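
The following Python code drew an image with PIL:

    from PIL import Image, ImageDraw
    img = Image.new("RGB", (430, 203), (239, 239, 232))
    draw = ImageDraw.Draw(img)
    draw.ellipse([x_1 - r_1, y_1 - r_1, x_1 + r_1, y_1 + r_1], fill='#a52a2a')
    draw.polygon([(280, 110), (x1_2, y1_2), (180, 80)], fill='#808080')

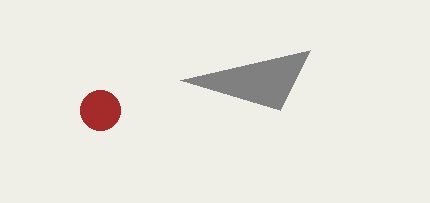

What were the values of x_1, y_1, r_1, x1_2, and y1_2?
x_1 = 100, y_1 = 110, r_1 = 20, x1_2 = 310, y1_2 = 50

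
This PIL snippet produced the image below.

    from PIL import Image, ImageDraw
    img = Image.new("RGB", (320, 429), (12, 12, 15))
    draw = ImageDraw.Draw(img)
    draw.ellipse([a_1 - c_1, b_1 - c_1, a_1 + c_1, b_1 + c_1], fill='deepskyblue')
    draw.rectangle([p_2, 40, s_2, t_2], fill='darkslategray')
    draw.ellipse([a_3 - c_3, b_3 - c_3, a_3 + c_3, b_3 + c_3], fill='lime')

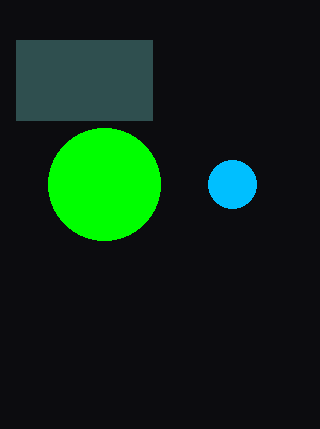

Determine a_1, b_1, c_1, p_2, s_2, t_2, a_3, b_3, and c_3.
a_1 = 232; b_1 = 184; c_1 = 24; p_2 = 16; s_2 = 152; t_2 = 120; a_3 = 104; b_3 = 184; c_3 = 56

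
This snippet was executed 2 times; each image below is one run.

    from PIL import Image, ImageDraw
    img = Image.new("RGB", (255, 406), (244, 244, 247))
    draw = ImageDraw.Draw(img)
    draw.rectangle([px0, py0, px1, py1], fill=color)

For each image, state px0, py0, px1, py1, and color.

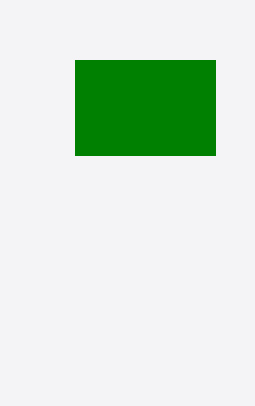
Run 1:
px0 = 75, py0 = 60, px1 = 215, py1 = 155, color = 'green'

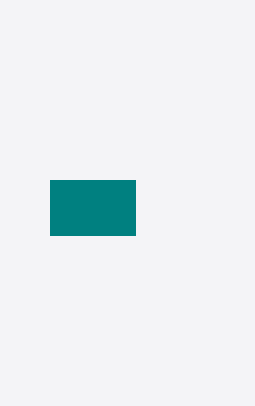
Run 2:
px0 = 50, py0 = 180, px1 = 135, py1 = 235, color = 'teal'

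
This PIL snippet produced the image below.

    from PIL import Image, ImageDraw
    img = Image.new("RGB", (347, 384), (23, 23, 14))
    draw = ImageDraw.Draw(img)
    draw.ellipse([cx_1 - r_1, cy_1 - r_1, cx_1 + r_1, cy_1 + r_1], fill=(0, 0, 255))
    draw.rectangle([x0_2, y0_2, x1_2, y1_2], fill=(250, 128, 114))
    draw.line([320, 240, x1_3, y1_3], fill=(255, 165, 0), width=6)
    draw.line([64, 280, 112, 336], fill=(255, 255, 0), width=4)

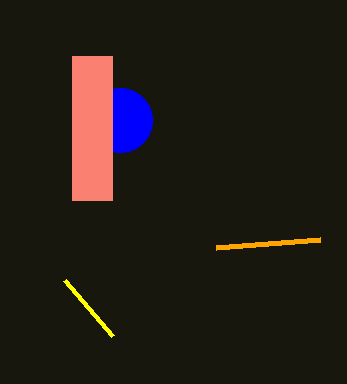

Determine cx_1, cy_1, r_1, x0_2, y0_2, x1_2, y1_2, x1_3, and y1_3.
cx_1 = 120; cy_1 = 120; r_1 = 32; x0_2 = 72; y0_2 = 56; x1_2 = 112; y1_2 = 200; x1_3 = 216; y1_3 = 248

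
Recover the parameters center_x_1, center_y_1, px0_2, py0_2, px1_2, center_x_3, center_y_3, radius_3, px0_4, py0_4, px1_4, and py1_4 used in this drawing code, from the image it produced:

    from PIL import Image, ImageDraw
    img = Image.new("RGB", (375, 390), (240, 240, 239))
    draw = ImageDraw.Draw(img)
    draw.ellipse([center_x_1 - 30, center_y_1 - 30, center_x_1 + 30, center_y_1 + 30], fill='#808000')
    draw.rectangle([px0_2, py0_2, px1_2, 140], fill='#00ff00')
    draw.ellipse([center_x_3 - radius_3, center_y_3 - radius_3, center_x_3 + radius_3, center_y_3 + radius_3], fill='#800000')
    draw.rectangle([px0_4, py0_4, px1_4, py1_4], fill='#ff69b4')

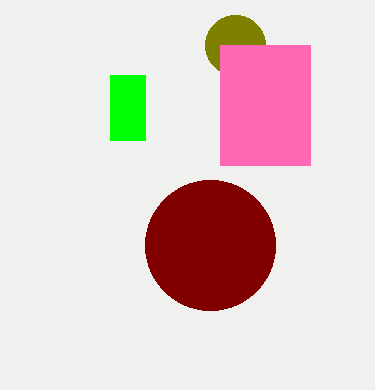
center_x_1 = 235; center_y_1 = 45; px0_2 = 110; py0_2 = 75; px1_2 = 145; center_x_3 = 210; center_y_3 = 245; radius_3 = 65; px0_4 = 220; py0_4 = 45; px1_4 = 310; py1_4 = 165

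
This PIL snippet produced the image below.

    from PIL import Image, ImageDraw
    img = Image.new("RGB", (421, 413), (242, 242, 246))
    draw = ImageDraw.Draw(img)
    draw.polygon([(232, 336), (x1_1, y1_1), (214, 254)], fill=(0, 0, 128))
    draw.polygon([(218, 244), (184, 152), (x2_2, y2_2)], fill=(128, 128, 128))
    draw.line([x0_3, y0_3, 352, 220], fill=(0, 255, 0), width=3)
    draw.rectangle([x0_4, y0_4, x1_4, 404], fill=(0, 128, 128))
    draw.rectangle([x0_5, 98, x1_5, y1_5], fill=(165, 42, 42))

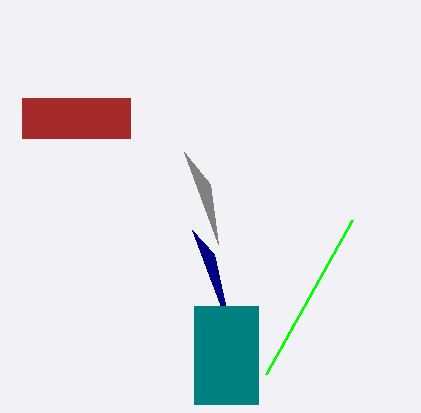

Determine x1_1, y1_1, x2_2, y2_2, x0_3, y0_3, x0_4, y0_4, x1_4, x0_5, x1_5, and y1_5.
x1_1 = 192
y1_1 = 230
x2_2 = 210
y2_2 = 184
x0_3 = 266
y0_3 = 374
x0_4 = 194
y0_4 = 306
x1_4 = 258
x0_5 = 22
x1_5 = 130
y1_5 = 138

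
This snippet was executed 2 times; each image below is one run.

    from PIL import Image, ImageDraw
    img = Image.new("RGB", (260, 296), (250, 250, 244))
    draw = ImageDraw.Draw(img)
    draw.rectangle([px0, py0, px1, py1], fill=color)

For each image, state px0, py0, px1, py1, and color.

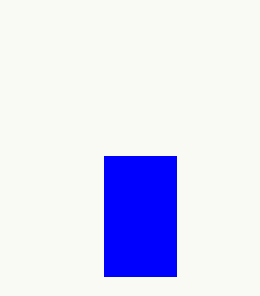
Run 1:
px0 = 104
py0 = 156
px1 = 176
py1 = 276
color = 'blue'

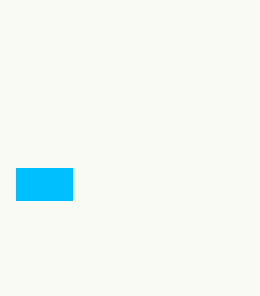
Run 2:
px0 = 16; py0 = 168; px1 = 72; py1 = 200; color = 'deepskyblue'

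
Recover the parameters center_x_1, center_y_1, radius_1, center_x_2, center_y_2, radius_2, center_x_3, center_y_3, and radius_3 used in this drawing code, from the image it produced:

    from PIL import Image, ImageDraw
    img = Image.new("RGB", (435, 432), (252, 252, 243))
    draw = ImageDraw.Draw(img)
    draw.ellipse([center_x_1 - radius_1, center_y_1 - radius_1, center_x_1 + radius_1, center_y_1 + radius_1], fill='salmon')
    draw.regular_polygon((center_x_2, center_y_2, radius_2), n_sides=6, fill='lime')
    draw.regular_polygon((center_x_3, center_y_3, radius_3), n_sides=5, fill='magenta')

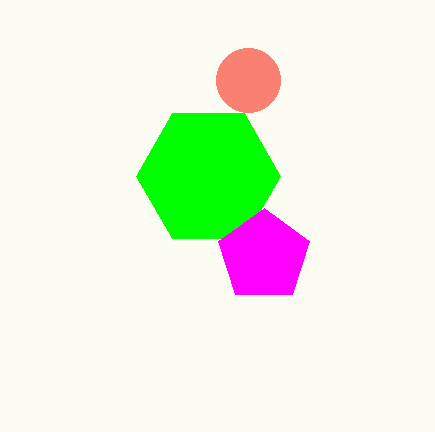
center_x_1 = 248; center_y_1 = 80; radius_1 = 32; center_x_2 = 208; center_y_2 = 176; radius_2 = 72; center_x_3 = 264; center_y_3 = 256; radius_3 = 48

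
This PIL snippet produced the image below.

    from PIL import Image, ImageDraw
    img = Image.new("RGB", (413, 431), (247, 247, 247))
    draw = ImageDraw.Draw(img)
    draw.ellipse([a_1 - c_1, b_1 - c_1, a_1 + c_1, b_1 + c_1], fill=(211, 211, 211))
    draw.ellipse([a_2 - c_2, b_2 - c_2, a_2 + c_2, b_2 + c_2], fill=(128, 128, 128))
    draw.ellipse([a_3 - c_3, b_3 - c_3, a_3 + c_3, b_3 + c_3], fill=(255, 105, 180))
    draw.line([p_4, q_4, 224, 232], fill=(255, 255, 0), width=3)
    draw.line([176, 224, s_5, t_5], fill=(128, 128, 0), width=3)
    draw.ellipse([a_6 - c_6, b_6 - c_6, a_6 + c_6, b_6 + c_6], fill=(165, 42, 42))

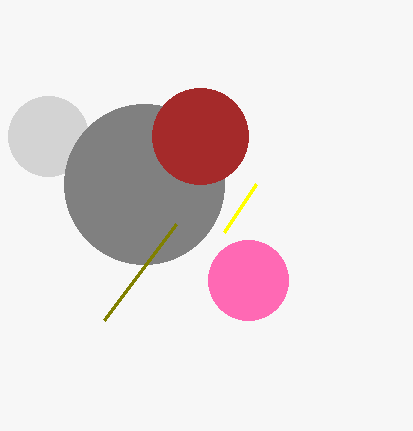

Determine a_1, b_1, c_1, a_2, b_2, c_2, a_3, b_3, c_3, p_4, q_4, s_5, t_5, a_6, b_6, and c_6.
a_1 = 48, b_1 = 136, c_1 = 40, a_2 = 144, b_2 = 184, c_2 = 80, a_3 = 248, b_3 = 280, c_3 = 40, p_4 = 256, q_4 = 184, s_5 = 104, t_5 = 320, a_6 = 200, b_6 = 136, c_6 = 48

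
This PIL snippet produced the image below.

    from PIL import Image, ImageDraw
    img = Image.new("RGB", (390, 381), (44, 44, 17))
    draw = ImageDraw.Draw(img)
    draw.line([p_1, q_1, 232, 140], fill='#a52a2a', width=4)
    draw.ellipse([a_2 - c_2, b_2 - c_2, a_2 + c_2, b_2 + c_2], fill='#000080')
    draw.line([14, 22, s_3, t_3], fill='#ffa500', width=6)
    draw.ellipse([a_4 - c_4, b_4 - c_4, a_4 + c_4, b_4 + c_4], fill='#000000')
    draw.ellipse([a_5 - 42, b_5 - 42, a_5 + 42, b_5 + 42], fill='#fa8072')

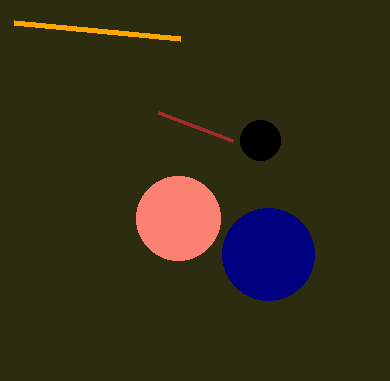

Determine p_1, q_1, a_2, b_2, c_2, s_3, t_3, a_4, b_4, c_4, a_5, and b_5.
p_1 = 158, q_1 = 112, a_2 = 268, b_2 = 254, c_2 = 46, s_3 = 180, t_3 = 38, a_4 = 260, b_4 = 140, c_4 = 20, a_5 = 178, b_5 = 218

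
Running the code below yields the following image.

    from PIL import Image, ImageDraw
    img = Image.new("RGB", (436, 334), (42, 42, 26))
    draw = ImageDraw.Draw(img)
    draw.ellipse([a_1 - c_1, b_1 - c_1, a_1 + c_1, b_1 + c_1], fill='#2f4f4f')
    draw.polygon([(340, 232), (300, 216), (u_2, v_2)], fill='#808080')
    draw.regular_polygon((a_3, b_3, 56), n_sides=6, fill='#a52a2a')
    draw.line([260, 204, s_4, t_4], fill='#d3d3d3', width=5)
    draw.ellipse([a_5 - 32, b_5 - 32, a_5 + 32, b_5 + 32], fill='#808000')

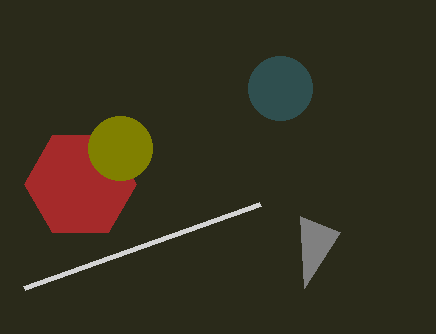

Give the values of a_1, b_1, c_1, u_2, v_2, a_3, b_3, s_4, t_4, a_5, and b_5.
a_1 = 280; b_1 = 88; c_1 = 32; u_2 = 304; v_2 = 288; a_3 = 80; b_3 = 184; s_4 = 24; t_4 = 288; a_5 = 120; b_5 = 148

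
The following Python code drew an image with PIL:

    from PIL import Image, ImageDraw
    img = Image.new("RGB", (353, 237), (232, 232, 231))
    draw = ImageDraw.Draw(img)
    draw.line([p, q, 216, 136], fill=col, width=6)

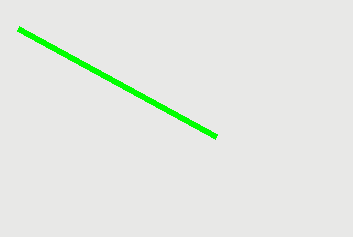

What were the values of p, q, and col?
p = 18, q = 28, col = 'lime'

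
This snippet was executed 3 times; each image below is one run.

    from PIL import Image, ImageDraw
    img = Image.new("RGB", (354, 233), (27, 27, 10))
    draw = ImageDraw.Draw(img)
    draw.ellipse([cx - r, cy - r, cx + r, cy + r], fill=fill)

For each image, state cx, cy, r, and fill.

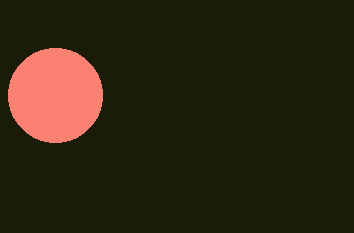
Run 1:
cx = 55; cy = 95; r = 47; fill = 'salmon'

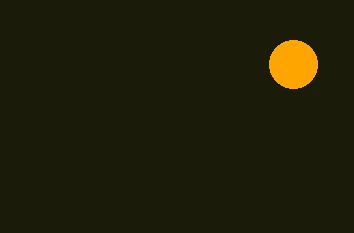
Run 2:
cx = 293, cy = 64, r = 24, fill = 'orange'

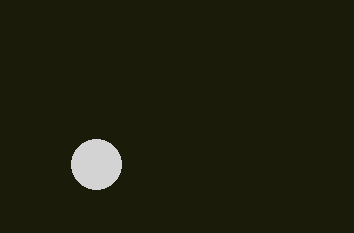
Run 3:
cx = 96
cy = 164
r = 25
fill = 'lightgray'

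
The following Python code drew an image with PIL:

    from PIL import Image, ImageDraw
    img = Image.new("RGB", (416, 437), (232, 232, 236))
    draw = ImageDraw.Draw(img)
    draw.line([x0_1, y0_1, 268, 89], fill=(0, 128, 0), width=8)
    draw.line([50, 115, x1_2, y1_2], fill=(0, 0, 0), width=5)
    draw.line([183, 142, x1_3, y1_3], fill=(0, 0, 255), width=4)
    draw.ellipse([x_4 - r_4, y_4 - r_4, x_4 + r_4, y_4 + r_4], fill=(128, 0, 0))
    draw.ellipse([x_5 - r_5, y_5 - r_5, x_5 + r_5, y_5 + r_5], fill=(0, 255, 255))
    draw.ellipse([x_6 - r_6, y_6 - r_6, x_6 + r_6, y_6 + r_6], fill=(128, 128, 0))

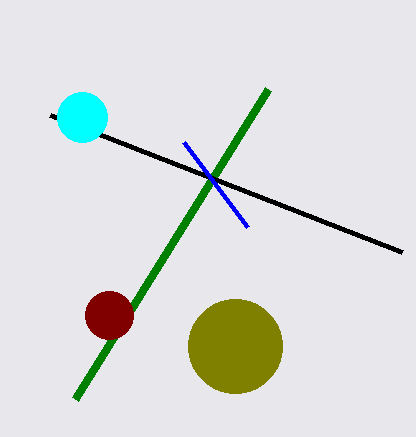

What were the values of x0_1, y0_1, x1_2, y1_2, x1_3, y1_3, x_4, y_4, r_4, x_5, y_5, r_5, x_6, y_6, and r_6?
x0_1 = 75; y0_1 = 399; x1_2 = 402; y1_2 = 252; x1_3 = 247; y1_3 = 227; x_4 = 109; y_4 = 315; r_4 = 24; x_5 = 82; y_5 = 117; r_5 = 25; x_6 = 235; y_6 = 346; r_6 = 47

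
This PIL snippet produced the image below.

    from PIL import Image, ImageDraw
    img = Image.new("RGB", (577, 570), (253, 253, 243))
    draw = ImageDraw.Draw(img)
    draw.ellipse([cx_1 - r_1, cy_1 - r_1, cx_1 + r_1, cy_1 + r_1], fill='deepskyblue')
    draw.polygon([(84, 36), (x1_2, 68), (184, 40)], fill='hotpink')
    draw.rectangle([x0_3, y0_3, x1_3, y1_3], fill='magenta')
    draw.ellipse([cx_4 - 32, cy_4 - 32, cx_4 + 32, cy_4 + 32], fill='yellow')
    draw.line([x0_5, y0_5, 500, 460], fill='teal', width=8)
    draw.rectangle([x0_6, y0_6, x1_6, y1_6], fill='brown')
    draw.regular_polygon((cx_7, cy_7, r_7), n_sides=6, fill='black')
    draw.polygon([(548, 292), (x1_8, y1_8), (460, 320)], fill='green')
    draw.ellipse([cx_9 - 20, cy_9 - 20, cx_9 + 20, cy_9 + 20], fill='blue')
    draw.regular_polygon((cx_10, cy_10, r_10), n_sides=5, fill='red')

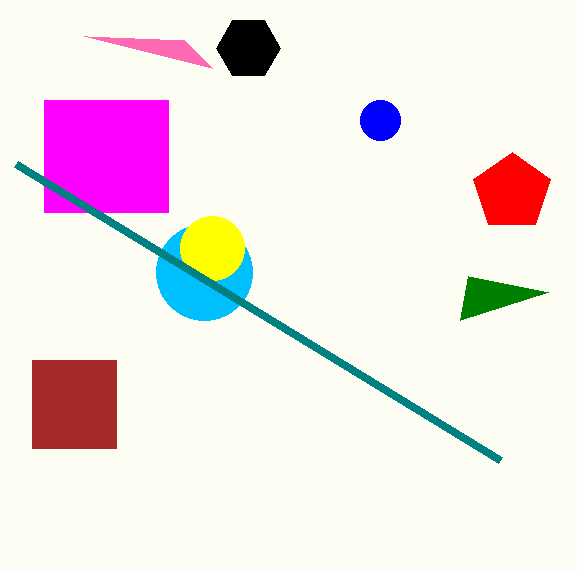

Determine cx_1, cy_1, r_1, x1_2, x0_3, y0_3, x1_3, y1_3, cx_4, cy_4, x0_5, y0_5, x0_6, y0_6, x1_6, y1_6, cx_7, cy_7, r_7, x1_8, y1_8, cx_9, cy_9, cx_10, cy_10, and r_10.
cx_1 = 204; cy_1 = 272; r_1 = 48; x1_2 = 212; x0_3 = 44; y0_3 = 100; x1_3 = 168; y1_3 = 212; cx_4 = 212; cy_4 = 248; x0_5 = 16; y0_5 = 164; x0_6 = 32; y0_6 = 360; x1_6 = 116; y1_6 = 448; cx_7 = 248; cy_7 = 48; r_7 = 32; x1_8 = 468; y1_8 = 276; cx_9 = 380; cy_9 = 120; cx_10 = 512; cy_10 = 192; r_10 = 40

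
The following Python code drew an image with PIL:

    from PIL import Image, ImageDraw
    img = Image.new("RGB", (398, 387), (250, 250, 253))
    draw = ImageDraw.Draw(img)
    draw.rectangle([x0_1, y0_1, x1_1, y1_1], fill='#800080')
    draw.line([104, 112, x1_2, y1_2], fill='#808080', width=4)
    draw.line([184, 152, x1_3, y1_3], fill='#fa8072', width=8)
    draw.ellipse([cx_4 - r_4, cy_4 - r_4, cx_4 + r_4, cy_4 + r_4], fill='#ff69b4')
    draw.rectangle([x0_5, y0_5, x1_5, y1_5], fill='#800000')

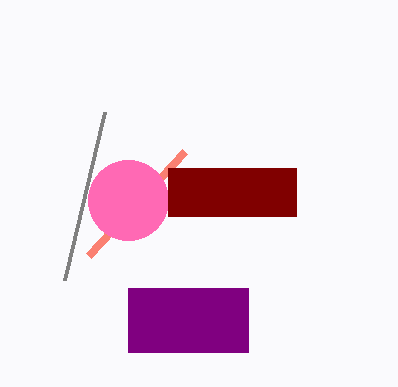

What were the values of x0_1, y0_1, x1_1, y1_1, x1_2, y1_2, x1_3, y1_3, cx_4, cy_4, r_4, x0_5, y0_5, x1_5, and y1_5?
x0_1 = 128
y0_1 = 288
x1_1 = 248
y1_1 = 352
x1_2 = 64
y1_2 = 280
x1_3 = 88
y1_3 = 256
cx_4 = 128
cy_4 = 200
r_4 = 40
x0_5 = 168
y0_5 = 168
x1_5 = 296
y1_5 = 216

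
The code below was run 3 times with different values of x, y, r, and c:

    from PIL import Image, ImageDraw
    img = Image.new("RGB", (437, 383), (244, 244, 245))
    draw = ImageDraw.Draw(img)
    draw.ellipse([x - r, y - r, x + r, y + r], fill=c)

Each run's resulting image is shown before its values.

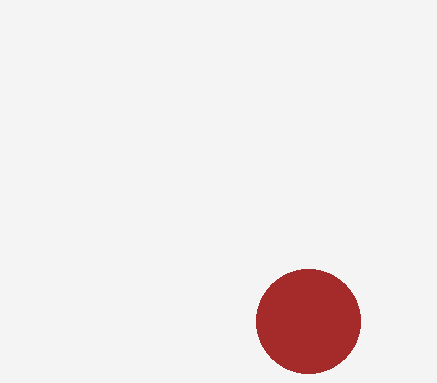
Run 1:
x = 308
y = 321
r = 52
c = 'brown'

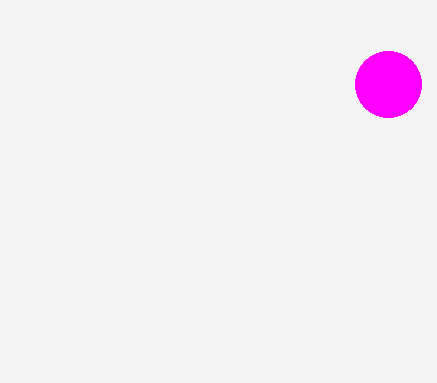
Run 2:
x = 388; y = 84; r = 33; c = 'magenta'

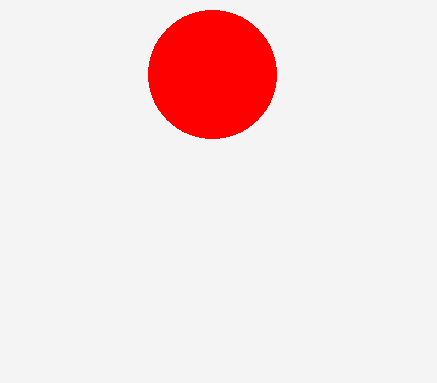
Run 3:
x = 212; y = 74; r = 64; c = 'red'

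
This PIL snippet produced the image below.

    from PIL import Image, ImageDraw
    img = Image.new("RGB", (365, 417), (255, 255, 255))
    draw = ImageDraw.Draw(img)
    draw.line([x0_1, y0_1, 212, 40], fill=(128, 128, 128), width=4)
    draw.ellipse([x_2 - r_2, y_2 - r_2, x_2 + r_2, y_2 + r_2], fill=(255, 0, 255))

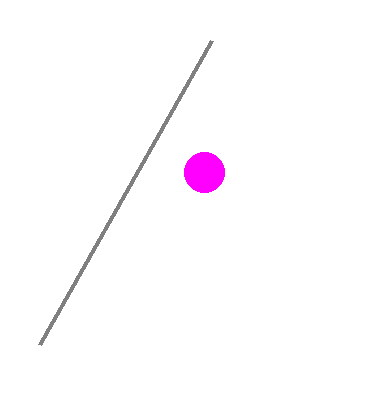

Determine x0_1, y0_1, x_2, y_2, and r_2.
x0_1 = 40; y0_1 = 344; x_2 = 204; y_2 = 172; r_2 = 20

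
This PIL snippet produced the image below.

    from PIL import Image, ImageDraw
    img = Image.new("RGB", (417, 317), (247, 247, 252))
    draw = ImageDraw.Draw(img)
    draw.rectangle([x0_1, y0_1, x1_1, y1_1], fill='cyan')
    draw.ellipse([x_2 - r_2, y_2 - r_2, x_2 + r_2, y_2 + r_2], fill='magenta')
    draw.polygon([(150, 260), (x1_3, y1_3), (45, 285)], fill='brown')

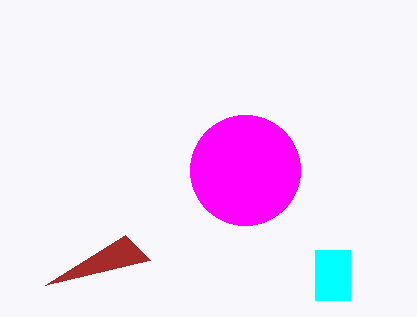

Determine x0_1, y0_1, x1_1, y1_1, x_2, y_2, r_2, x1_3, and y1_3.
x0_1 = 315, y0_1 = 250, x1_1 = 350, y1_1 = 300, x_2 = 245, y_2 = 170, r_2 = 55, x1_3 = 125, y1_3 = 235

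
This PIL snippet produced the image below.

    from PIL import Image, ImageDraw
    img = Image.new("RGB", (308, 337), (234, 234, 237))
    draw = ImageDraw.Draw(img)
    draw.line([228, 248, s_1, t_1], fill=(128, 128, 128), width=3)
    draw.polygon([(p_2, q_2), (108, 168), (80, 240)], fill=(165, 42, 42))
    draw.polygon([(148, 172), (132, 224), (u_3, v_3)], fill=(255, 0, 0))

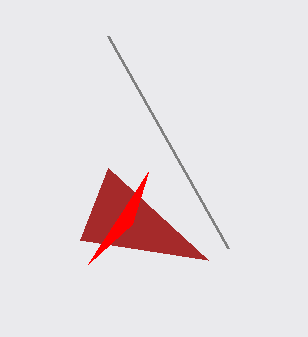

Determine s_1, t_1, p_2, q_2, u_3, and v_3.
s_1 = 108
t_1 = 36
p_2 = 208
q_2 = 260
u_3 = 88
v_3 = 264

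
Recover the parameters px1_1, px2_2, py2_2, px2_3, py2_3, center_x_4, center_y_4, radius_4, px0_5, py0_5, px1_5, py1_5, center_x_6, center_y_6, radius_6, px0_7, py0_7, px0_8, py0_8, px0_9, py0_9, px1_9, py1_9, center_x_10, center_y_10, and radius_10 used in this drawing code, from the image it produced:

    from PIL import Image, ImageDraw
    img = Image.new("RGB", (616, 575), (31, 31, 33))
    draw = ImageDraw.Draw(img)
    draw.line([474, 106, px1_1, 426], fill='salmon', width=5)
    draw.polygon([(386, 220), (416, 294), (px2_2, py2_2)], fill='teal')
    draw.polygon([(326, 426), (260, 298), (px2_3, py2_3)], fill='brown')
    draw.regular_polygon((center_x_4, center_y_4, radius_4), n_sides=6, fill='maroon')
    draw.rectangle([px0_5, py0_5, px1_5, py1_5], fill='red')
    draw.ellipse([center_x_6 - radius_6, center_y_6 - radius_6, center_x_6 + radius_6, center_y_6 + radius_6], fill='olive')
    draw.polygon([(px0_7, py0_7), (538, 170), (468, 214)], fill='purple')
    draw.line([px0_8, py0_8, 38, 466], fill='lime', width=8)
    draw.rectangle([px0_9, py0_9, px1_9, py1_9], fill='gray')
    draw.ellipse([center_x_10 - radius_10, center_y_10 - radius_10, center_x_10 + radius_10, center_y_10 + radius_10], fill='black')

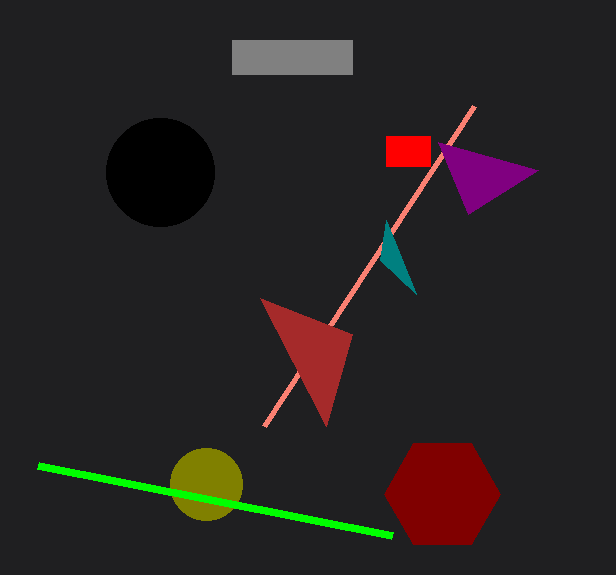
px1_1 = 264
px2_2 = 380
py2_2 = 260
px2_3 = 352
py2_3 = 334
center_x_4 = 442
center_y_4 = 494
radius_4 = 58
px0_5 = 386
py0_5 = 136
px1_5 = 430
py1_5 = 166
center_x_6 = 206
center_y_6 = 484
radius_6 = 36
px0_7 = 438
py0_7 = 142
px0_8 = 392
py0_8 = 536
px0_9 = 232
py0_9 = 40
px1_9 = 352
py1_9 = 74
center_x_10 = 160
center_y_10 = 172
radius_10 = 54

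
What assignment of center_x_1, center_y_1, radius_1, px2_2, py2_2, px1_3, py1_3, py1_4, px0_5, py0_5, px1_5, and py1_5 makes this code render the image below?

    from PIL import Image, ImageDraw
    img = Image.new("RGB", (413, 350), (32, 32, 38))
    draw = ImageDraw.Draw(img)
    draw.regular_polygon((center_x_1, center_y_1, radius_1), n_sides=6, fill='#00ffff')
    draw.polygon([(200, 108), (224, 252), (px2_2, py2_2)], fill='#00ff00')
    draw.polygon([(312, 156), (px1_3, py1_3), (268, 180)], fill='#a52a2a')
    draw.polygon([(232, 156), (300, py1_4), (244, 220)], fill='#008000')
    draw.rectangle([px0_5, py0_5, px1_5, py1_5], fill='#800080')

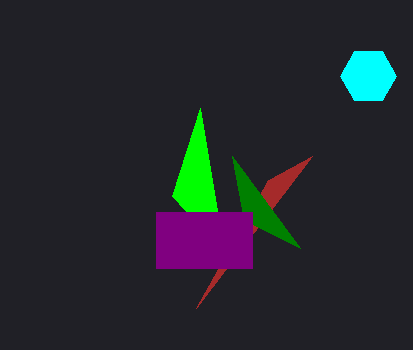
center_x_1 = 368
center_y_1 = 76
radius_1 = 28
px2_2 = 172
py2_2 = 196
px1_3 = 196
py1_3 = 308
py1_4 = 248
px0_5 = 156
py0_5 = 212
px1_5 = 252
py1_5 = 268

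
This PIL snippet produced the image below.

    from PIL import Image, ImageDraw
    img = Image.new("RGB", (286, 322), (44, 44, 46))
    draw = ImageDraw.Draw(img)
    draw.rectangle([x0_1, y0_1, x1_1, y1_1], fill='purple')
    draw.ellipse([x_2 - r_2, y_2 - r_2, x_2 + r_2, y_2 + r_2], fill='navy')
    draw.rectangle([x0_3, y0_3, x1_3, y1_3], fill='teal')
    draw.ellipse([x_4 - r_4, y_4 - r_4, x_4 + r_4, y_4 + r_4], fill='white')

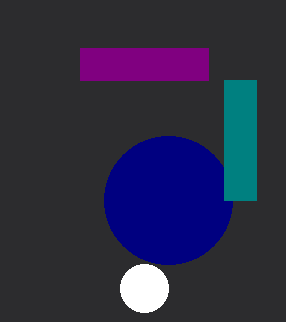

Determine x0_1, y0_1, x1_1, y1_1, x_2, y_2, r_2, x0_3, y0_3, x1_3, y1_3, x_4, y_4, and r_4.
x0_1 = 80; y0_1 = 48; x1_1 = 208; y1_1 = 80; x_2 = 168; y_2 = 200; r_2 = 64; x0_3 = 224; y0_3 = 80; x1_3 = 256; y1_3 = 200; x_4 = 144; y_4 = 288; r_4 = 24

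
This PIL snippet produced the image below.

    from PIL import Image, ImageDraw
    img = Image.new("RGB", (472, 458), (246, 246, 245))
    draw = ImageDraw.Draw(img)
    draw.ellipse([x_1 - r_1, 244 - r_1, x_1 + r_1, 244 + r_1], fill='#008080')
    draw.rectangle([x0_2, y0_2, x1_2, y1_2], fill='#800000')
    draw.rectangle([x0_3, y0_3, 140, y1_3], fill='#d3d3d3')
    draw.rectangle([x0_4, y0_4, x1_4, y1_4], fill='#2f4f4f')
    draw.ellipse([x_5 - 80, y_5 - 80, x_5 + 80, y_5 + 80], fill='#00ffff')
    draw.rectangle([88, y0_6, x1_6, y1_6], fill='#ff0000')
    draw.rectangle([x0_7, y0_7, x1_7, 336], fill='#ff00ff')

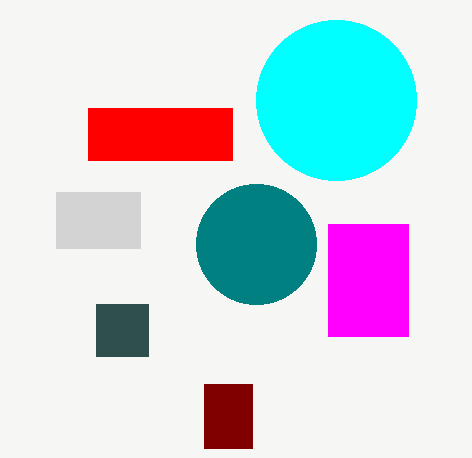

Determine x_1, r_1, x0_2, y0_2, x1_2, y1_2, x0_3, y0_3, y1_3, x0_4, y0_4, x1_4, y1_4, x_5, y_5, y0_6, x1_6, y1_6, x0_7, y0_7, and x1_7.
x_1 = 256
r_1 = 60
x0_2 = 204
y0_2 = 384
x1_2 = 252
y1_2 = 448
x0_3 = 56
y0_3 = 192
y1_3 = 248
x0_4 = 96
y0_4 = 304
x1_4 = 148
y1_4 = 356
x_5 = 336
y_5 = 100
y0_6 = 108
x1_6 = 232
y1_6 = 160
x0_7 = 328
y0_7 = 224
x1_7 = 408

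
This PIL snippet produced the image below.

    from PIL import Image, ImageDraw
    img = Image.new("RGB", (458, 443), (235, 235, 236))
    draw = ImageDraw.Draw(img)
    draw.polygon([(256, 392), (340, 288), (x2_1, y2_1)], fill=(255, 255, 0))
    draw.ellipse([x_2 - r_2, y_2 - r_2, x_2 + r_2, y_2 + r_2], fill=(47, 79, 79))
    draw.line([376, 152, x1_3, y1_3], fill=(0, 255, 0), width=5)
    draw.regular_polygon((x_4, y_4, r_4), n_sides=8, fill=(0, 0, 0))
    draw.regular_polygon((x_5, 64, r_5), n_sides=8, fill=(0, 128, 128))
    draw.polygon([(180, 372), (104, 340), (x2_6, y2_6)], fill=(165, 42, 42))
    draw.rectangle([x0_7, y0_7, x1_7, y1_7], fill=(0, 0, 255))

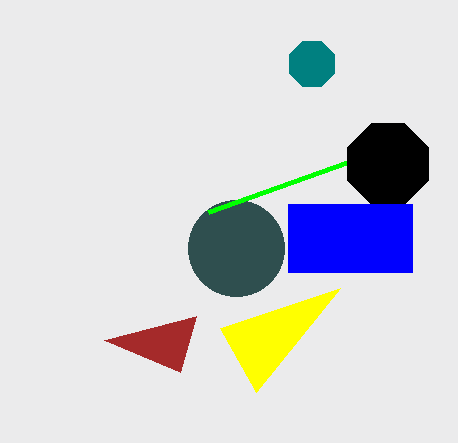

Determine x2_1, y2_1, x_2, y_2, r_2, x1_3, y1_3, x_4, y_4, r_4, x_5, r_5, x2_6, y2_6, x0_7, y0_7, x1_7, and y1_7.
x2_1 = 220, y2_1 = 328, x_2 = 236, y_2 = 248, r_2 = 48, x1_3 = 208, y1_3 = 212, x_4 = 388, y_4 = 164, r_4 = 44, x_5 = 312, r_5 = 24, x2_6 = 196, y2_6 = 316, x0_7 = 288, y0_7 = 204, x1_7 = 412, y1_7 = 272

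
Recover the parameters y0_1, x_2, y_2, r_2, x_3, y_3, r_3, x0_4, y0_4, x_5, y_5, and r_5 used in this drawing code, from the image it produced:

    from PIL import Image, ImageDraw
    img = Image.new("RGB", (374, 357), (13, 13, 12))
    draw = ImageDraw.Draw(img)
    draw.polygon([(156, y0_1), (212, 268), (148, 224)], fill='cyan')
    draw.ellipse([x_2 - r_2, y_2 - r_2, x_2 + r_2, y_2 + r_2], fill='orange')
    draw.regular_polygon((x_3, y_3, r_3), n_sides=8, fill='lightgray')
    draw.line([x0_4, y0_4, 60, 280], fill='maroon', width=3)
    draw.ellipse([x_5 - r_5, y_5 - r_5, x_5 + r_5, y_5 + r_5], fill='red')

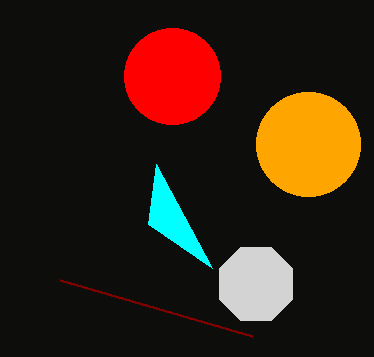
y0_1 = 164
x_2 = 308
y_2 = 144
r_2 = 52
x_3 = 256
y_3 = 284
r_3 = 40
x0_4 = 252
y0_4 = 336
x_5 = 172
y_5 = 76
r_5 = 48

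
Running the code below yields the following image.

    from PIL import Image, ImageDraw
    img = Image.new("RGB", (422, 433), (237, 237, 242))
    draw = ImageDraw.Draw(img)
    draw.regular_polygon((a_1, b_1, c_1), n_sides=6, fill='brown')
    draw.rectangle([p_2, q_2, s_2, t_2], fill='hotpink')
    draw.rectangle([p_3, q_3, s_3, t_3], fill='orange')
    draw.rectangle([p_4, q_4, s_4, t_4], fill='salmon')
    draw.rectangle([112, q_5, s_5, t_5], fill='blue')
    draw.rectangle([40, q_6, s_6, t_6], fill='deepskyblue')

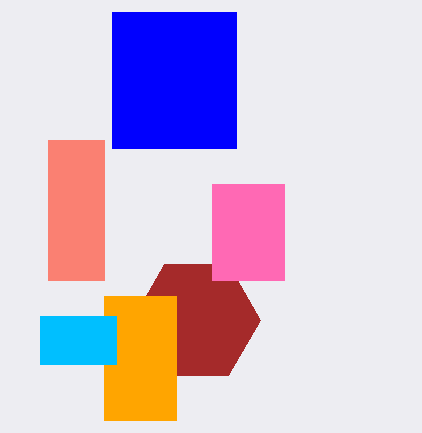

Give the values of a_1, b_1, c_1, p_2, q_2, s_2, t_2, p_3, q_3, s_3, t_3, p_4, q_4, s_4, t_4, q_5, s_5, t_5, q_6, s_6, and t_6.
a_1 = 196
b_1 = 320
c_1 = 64
p_2 = 212
q_2 = 184
s_2 = 284
t_2 = 280
p_3 = 104
q_3 = 296
s_3 = 176
t_3 = 420
p_4 = 48
q_4 = 140
s_4 = 104
t_4 = 280
q_5 = 12
s_5 = 236
t_5 = 148
q_6 = 316
s_6 = 116
t_6 = 364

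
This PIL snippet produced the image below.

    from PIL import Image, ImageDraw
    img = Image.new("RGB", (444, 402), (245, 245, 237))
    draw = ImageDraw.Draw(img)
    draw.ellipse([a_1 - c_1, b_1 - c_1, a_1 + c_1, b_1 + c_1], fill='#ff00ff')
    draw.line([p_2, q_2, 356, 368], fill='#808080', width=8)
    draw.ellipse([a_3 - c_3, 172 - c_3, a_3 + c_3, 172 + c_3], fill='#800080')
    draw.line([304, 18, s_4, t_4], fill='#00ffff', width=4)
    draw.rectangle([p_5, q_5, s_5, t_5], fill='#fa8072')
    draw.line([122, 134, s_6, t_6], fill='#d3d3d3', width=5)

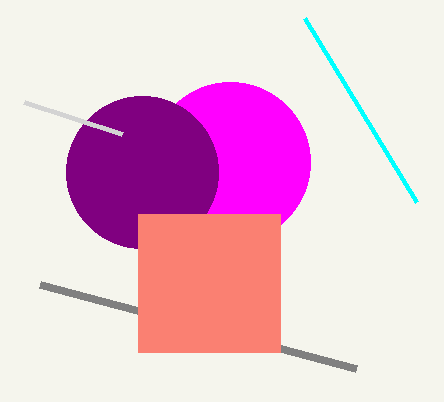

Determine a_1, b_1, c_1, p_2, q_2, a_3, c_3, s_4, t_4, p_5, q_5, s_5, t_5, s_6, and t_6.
a_1 = 230; b_1 = 162; c_1 = 80; p_2 = 40; q_2 = 284; a_3 = 142; c_3 = 76; s_4 = 416; t_4 = 202; p_5 = 138; q_5 = 214; s_5 = 280; t_5 = 352; s_6 = 24; t_6 = 102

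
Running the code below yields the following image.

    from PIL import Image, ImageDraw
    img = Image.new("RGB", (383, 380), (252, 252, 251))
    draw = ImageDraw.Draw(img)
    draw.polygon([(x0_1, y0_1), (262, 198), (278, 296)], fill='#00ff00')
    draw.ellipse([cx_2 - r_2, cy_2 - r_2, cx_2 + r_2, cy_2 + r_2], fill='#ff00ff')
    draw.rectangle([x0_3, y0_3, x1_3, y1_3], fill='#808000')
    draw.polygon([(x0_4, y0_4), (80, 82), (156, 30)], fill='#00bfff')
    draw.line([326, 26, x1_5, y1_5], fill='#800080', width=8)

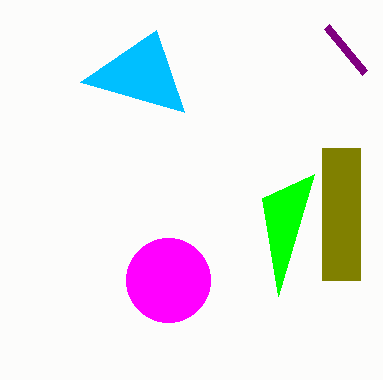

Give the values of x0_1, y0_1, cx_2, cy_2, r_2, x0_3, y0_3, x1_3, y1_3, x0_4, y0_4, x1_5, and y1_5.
x0_1 = 314; y0_1 = 174; cx_2 = 168; cy_2 = 280; r_2 = 42; x0_3 = 322; y0_3 = 148; x1_3 = 360; y1_3 = 280; x0_4 = 184; y0_4 = 112; x1_5 = 364; y1_5 = 72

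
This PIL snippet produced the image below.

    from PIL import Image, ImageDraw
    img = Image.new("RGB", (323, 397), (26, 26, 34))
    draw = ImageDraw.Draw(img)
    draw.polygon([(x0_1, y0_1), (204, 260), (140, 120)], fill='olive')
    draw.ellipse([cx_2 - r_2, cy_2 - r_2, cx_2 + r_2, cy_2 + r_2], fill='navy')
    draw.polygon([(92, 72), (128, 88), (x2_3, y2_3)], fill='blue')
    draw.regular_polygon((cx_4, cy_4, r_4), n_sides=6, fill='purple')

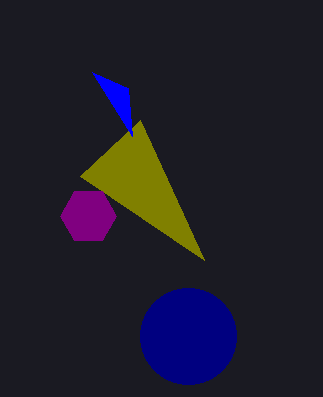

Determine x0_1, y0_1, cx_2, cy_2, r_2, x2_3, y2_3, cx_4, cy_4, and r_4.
x0_1 = 80, y0_1 = 176, cx_2 = 188, cy_2 = 336, r_2 = 48, x2_3 = 132, y2_3 = 136, cx_4 = 88, cy_4 = 216, r_4 = 28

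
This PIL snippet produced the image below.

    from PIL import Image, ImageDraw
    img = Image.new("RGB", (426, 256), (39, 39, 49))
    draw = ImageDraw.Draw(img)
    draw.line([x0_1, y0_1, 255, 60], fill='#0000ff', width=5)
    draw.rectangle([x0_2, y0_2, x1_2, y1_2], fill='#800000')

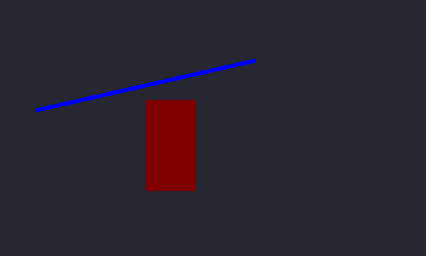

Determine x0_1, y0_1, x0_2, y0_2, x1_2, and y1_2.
x0_1 = 35, y0_1 = 110, x0_2 = 145, y0_2 = 100, x1_2 = 195, y1_2 = 190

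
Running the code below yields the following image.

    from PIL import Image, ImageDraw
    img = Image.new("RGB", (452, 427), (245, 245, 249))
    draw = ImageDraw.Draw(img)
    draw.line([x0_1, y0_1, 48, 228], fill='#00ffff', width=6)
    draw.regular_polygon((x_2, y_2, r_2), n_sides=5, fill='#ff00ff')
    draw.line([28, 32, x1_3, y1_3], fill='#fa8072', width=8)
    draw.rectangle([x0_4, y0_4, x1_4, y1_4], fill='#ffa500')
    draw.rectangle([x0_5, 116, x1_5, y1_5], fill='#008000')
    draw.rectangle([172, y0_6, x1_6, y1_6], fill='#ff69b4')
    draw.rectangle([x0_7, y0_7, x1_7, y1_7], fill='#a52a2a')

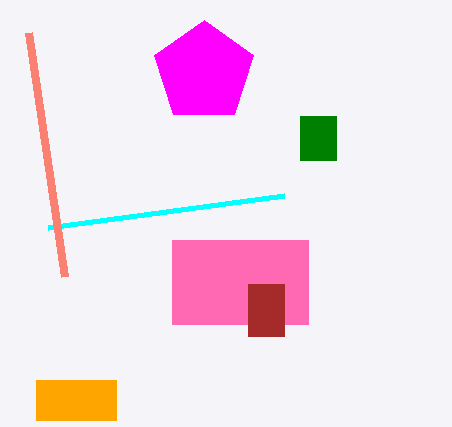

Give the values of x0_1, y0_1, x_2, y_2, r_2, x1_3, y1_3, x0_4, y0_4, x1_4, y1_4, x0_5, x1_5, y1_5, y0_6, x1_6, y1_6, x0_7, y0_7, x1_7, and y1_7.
x0_1 = 284, y0_1 = 196, x_2 = 204, y_2 = 72, r_2 = 52, x1_3 = 64, y1_3 = 276, x0_4 = 36, y0_4 = 380, x1_4 = 116, y1_4 = 420, x0_5 = 300, x1_5 = 336, y1_5 = 160, y0_6 = 240, x1_6 = 308, y1_6 = 324, x0_7 = 248, y0_7 = 284, x1_7 = 284, y1_7 = 336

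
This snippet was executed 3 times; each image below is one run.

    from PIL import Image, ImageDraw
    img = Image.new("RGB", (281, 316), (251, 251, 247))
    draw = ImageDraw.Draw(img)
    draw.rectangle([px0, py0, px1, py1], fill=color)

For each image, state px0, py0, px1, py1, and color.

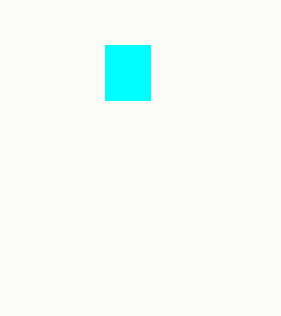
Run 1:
px0 = 105; py0 = 45; px1 = 150; py1 = 100; color = 'cyan'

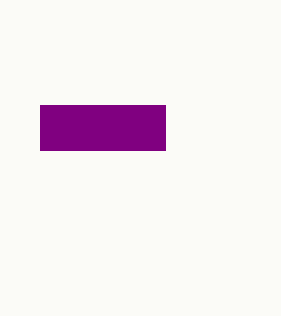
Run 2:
px0 = 40; py0 = 105; px1 = 165; py1 = 150; color = 'purple'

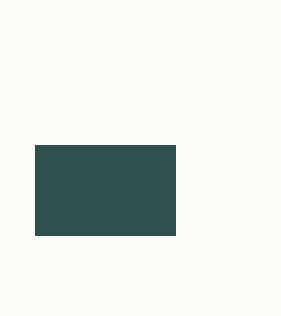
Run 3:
px0 = 35; py0 = 145; px1 = 175; py1 = 235; color = 'darkslategray'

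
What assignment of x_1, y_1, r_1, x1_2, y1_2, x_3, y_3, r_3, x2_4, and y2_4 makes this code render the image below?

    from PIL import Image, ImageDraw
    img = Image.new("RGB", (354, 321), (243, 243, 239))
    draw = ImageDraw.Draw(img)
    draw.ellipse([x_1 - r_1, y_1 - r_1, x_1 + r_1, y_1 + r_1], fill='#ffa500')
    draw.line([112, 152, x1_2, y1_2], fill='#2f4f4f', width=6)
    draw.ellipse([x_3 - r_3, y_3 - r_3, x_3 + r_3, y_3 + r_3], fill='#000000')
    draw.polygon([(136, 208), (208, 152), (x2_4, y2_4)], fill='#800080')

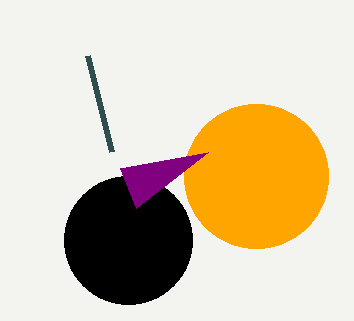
x_1 = 256
y_1 = 176
r_1 = 72
x1_2 = 88
y1_2 = 56
x_3 = 128
y_3 = 240
r_3 = 64
x2_4 = 120
y2_4 = 168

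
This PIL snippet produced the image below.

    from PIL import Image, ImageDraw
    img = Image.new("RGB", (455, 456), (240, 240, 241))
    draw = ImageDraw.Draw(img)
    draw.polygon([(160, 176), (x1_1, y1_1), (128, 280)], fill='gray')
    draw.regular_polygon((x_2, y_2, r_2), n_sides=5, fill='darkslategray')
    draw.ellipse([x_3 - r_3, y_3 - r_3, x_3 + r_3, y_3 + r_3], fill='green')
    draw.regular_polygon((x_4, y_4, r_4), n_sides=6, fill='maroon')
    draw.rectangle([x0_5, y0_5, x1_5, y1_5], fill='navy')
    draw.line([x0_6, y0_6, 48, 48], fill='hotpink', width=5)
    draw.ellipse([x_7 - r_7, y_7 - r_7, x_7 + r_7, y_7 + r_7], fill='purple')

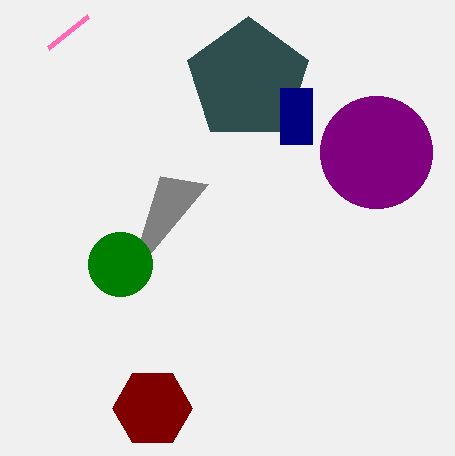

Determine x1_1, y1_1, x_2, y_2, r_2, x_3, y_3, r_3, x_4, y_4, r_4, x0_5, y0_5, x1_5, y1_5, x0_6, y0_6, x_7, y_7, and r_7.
x1_1 = 208
y1_1 = 184
x_2 = 248
y_2 = 80
r_2 = 64
x_3 = 120
y_3 = 264
r_3 = 32
x_4 = 152
y_4 = 408
r_4 = 40
x0_5 = 280
y0_5 = 88
x1_5 = 312
y1_5 = 144
x0_6 = 88
y0_6 = 16
x_7 = 376
y_7 = 152
r_7 = 56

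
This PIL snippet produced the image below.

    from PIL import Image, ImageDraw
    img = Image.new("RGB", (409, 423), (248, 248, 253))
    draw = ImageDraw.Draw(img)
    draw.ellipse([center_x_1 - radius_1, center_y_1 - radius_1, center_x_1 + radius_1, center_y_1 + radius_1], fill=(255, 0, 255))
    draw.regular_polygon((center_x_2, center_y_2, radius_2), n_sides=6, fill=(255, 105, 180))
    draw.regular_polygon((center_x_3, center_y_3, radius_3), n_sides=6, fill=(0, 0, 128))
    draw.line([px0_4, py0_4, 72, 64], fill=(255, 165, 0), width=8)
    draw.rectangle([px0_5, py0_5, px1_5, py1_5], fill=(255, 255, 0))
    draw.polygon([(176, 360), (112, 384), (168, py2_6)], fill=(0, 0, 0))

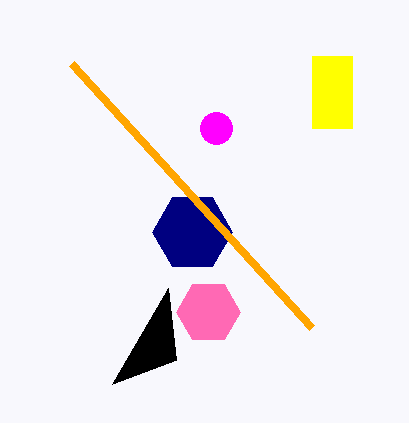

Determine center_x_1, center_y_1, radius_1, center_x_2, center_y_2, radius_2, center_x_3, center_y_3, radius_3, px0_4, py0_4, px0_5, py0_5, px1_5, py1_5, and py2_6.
center_x_1 = 216
center_y_1 = 128
radius_1 = 16
center_x_2 = 208
center_y_2 = 312
radius_2 = 32
center_x_3 = 192
center_y_3 = 232
radius_3 = 40
px0_4 = 312
py0_4 = 328
px0_5 = 312
py0_5 = 56
px1_5 = 352
py1_5 = 128
py2_6 = 288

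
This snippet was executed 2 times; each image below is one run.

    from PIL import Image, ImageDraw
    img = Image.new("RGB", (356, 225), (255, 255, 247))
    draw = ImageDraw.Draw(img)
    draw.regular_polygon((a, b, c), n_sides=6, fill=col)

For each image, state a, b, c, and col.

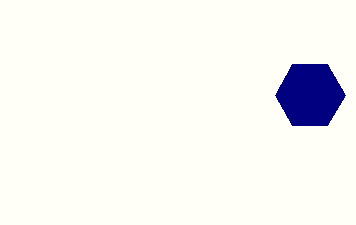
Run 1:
a = 310; b = 95; c = 35; col = 'navy'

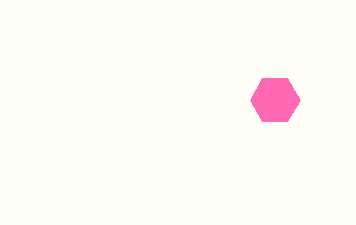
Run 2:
a = 275; b = 100; c = 25; col = 'hotpink'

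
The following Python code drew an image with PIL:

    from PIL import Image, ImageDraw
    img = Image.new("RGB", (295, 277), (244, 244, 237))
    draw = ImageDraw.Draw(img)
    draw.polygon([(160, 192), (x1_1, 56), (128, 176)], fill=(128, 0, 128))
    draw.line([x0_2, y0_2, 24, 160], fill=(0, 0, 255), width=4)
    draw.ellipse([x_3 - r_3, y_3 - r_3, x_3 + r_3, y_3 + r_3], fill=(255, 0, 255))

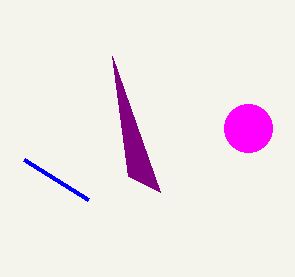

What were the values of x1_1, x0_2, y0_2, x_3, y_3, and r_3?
x1_1 = 112; x0_2 = 88; y0_2 = 200; x_3 = 248; y_3 = 128; r_3 = 24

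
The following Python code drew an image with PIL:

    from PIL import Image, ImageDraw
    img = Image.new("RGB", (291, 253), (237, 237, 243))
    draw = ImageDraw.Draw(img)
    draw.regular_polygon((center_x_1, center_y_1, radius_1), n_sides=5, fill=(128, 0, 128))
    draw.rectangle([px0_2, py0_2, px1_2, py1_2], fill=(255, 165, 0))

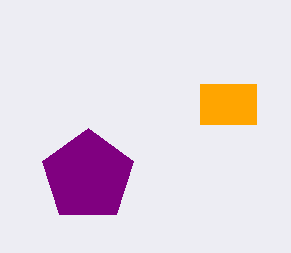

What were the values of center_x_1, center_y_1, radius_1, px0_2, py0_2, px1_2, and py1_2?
center_x_1 = 88; center_y_1 = 176; radius_1 = 48; px0_2 = 200; py0_2 = 84; px1_2 = 256; py1_2 = 124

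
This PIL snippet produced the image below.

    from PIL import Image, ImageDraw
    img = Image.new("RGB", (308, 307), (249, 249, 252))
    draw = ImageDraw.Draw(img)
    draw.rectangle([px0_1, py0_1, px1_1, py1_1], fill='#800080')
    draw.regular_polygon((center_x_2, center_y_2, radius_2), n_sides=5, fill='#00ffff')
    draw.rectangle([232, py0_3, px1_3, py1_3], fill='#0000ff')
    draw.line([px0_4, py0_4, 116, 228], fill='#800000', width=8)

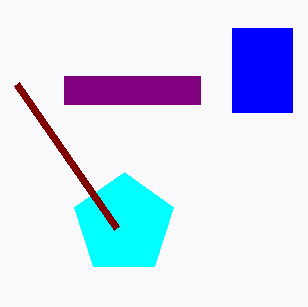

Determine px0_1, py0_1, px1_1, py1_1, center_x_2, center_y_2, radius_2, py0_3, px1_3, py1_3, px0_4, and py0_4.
px0_1 = 64; py0_1 = 76; px1_1 = 200; py1_1 = 104; center_x_2 = 124; center_y_2 = 224; radius_2 = 52; py0_3 = 28; px1_3 = 292; py1_3 = 112; px0_4 = 16; py0_4 = 84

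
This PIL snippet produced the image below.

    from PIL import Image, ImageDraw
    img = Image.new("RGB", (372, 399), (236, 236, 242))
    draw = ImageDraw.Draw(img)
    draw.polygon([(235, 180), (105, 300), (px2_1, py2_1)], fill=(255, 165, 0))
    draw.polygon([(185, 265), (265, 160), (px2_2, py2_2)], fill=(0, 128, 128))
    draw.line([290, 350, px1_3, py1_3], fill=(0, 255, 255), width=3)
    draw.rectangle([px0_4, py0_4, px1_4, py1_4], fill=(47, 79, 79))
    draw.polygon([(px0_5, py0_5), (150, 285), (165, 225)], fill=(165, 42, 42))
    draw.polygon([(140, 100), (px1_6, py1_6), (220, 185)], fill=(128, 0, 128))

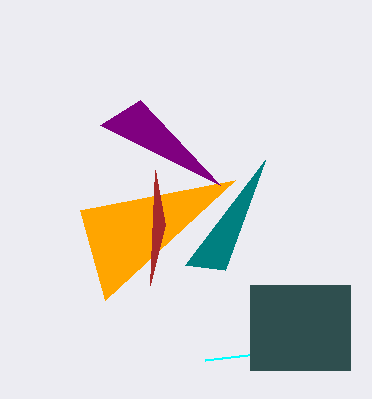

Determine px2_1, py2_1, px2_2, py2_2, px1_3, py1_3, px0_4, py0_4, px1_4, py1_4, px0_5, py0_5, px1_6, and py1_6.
px2_1 = 80, py2_1 = 210, px2_2 = 225, py2_2 = 270, px1_3 = 205, py1_3 = 360, px0_4 = 250, py0_4 = 285, px1_4 = 350, py1_4 = 370, px0_5 = 155, py0_5 = 170, px1_6 = 100, py1_6 = 125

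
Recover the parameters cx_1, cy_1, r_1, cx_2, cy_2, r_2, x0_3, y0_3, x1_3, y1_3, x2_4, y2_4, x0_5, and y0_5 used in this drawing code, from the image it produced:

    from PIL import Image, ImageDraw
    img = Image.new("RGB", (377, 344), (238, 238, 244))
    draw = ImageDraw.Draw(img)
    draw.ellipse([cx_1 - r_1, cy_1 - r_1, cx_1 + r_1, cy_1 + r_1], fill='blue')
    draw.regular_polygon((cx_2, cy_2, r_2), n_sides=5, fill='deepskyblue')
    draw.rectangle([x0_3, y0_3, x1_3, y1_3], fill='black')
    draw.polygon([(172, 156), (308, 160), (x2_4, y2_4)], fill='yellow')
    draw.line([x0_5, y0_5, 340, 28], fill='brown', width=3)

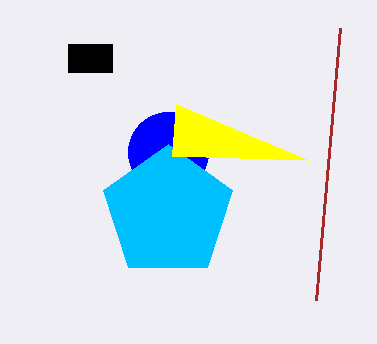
cx_1 = 168; cy_1 = 152; r_1 = 40; cx_2 = 168; cy_2 = 212; r_2 = 68; x0_3 = 68; y0_3 = 44; x1_3 = 112; y1_3 = 72; x2_4 = 176; y2_4 = 104; x0_5 = 316; y0_5 = 300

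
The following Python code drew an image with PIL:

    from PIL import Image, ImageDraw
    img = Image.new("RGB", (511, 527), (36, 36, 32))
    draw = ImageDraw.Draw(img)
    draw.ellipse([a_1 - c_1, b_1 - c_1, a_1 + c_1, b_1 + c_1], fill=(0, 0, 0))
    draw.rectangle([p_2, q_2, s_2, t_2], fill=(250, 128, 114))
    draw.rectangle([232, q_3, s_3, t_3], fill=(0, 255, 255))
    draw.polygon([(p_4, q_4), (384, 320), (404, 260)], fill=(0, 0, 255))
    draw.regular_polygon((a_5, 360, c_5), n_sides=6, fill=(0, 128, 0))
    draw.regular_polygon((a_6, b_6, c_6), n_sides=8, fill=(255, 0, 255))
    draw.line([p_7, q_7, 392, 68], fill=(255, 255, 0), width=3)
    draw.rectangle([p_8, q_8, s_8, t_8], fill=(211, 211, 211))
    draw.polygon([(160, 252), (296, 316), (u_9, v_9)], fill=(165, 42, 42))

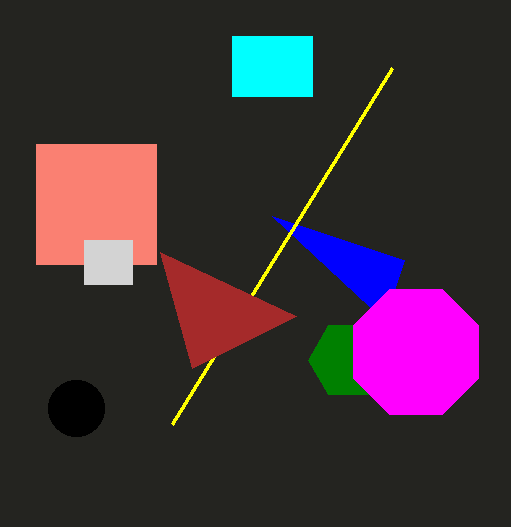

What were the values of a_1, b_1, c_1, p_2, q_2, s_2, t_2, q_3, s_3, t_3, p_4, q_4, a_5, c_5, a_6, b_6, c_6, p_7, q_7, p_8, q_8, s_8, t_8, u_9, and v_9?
a_1 = 76; b_1 = 408; c_1 = 28; p_2 = 36; q_2 = 144; s_2 = 156; t_2 = 264; q_3 = 36; s_3 = 312; t_3 = 96; p_4 = 272; q_4 = 216; a_5 = 348; c_5 = 40; a_6 = 416; b_6 = 352; c_6 = 68; p_7 = 172; q_7 = 424; p_8 = 84; q_8 = 240; s_8 = 132; t_8 = 284; u_9 = 192; v_9 = 368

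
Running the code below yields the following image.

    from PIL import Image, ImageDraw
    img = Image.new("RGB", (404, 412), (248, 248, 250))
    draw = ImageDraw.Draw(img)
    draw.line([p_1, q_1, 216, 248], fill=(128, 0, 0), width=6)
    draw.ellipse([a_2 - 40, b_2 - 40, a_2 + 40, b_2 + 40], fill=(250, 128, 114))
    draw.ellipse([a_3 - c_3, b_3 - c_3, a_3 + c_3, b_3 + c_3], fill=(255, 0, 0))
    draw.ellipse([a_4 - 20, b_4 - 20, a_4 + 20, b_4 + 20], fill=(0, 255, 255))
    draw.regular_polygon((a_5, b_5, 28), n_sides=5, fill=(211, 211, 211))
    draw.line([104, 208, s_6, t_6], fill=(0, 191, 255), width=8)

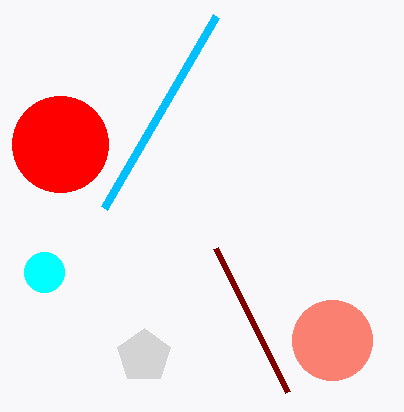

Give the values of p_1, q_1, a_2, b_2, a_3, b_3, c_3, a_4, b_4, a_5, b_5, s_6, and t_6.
p_1 = 288
q_1 = 392
a_2 = 332
b_2 = 340
a_3 = 60
b_3 = 144
c_3 = 48
a_4 = 44
b_4 = 272
a_5 = 144
b_5 = 356
s_6 = 216
t_6 = 16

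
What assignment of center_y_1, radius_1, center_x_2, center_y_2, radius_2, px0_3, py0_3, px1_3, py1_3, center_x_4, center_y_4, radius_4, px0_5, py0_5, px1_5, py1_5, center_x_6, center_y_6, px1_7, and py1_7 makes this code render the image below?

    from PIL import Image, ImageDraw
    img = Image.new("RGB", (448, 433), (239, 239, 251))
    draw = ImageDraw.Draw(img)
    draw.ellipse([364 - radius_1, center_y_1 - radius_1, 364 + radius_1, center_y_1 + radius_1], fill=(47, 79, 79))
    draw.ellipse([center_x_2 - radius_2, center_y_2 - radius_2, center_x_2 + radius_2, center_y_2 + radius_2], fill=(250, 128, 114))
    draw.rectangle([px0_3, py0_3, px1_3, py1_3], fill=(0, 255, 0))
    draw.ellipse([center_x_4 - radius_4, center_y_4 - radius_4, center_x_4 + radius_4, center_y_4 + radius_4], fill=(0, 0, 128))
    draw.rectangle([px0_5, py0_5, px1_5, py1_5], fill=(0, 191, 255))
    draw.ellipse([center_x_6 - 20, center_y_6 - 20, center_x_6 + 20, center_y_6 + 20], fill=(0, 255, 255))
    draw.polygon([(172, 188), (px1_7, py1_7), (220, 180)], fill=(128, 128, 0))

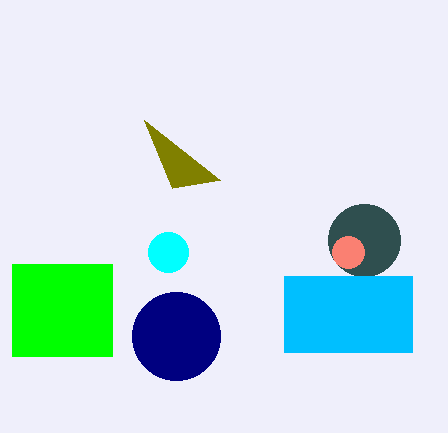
center_y_1 = 240, radius_1 = 36, center_x_2 = 348, center_y_2 = 252, radius_2 = 16, px0_3 = 12, py0_3 = 264, px1_3 = 112, py1_3 = 356, center_x_4 = 176, center_y_4 = 336, radius_4 = 44, px0_5 = 284, py0_5 = 276, px1_5 = 412, py1_5 = 352, center_x_6 = 168, center_y_6 = 252, px1_7 = 144, py1_7 = 120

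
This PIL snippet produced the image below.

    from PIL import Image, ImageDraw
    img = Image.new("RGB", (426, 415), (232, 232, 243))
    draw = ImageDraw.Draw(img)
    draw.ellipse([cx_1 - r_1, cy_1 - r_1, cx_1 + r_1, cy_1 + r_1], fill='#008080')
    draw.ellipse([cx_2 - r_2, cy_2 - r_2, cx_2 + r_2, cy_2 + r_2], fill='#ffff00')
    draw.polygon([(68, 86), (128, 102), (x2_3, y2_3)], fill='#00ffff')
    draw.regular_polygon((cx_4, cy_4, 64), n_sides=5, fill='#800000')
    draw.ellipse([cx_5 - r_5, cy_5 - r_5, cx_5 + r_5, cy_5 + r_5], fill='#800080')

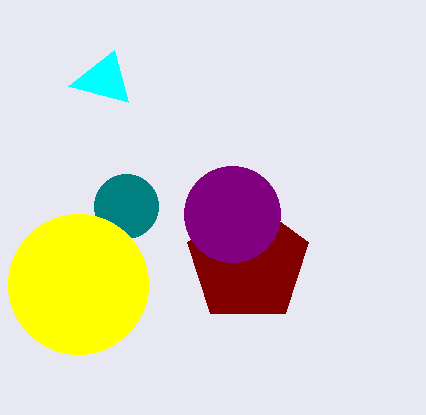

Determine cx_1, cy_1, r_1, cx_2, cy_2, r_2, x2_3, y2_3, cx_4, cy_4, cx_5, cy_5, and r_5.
cx_1 = 126; cy_1 = 206; r_1 = 32; cx_2 = 78; cy_2 = 284; r_2 = 70; x2_3 = 114; y2_3 = 50; cx_4 = 248; cy_4 = 262; cx_5 = 232; cy_5 = 214; r_5 = 48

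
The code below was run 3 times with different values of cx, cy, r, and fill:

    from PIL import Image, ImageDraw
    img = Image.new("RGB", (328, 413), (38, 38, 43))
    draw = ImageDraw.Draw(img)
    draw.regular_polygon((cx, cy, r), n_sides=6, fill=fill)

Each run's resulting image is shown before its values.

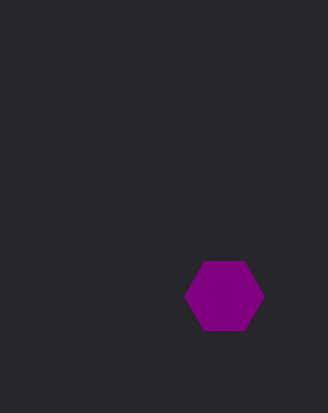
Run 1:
cx = 224; cy = 296; r = 40; fill = 'purple'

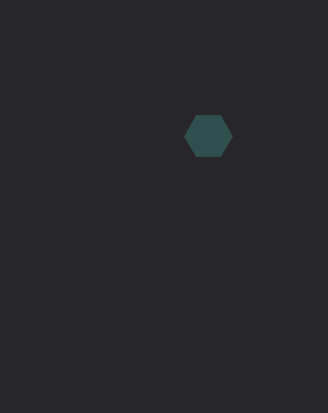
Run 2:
cx = 208
cy = 136
r = 24
fill = 'darkslategray'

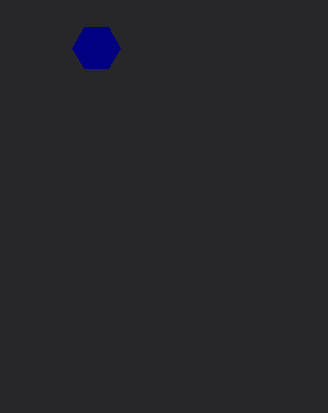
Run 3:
cx = 96, cy = 48, r = 24, fill = 'navy'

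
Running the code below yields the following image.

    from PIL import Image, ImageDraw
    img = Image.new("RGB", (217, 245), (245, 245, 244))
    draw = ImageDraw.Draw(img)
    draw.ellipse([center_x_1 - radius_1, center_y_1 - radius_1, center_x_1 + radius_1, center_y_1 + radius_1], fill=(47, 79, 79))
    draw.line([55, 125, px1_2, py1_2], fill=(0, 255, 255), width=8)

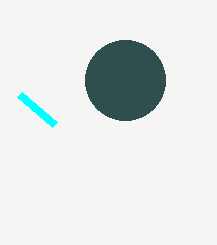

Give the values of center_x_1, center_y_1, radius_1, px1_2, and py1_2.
center_x_1 = 125
center_y_1 = 80
radius_1 = 40
px1_2 = 20
py1_2 = 95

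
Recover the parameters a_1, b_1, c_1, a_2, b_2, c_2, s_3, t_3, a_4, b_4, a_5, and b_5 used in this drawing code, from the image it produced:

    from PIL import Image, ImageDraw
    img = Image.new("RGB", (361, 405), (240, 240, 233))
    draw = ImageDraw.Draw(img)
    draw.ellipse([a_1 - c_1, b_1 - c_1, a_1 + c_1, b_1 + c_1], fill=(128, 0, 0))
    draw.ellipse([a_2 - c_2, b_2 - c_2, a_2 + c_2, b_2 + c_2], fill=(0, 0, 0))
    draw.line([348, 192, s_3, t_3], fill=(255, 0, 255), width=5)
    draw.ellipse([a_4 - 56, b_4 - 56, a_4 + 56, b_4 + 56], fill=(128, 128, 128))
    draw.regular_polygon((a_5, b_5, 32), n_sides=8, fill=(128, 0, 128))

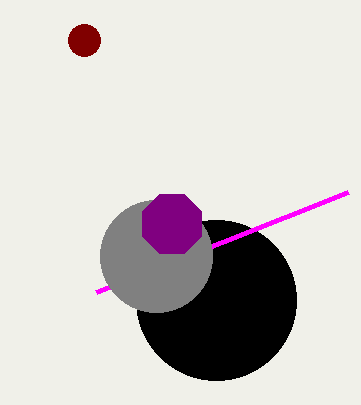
a_1 = 84, b_1 = 40, c_1 = 16, a_2 = 216, b_2 = 300, c_2 = 80, s_3 = 96, t_3 = 292, a_4 = 156, b_4 = 256, a_5 = 172, b_5 = 224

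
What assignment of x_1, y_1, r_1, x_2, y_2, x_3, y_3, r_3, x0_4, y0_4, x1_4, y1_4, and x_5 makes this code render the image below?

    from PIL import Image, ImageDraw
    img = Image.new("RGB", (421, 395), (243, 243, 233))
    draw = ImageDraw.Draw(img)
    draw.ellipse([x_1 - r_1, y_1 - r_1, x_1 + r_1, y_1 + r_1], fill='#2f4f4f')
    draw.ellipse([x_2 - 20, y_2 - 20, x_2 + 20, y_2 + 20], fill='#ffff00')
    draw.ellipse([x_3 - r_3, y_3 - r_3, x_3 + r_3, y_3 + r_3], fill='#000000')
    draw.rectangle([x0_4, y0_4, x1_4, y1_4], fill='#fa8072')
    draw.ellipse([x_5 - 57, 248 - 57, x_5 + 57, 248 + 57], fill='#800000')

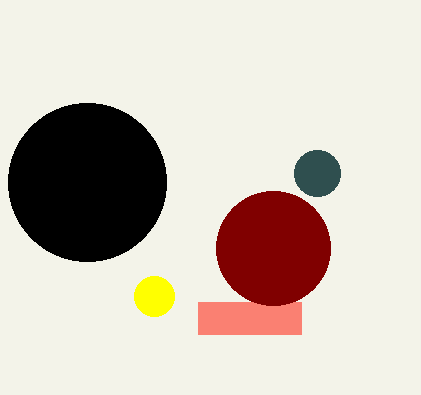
x_1 = 317
y_1 = 173
r_1 = 23
x_2 = 154
y_2 = 296
x_3 = 87
y_3 = 182
r_3 = 79
x0_4 = 198
y0_4 = 302
x1_4 = 301
y1_4 = 334
x_5 = 273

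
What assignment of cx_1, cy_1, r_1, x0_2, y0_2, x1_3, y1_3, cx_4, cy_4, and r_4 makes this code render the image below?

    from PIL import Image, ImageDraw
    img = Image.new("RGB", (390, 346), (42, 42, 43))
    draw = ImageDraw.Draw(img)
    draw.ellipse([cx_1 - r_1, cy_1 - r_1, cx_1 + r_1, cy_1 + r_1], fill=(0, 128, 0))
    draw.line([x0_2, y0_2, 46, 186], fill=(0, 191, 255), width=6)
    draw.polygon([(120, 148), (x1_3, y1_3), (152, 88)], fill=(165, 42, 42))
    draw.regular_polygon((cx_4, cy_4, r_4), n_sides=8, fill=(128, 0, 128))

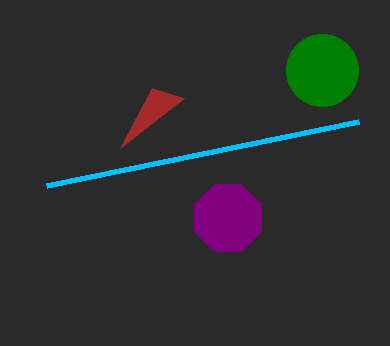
cx_1 = 322
cy_1 = 70
r_1 = 36
x0_2 = 358
y0_2 = 122
x1_3 = 184
y1_3 = 98
cx_4 = 228
cy_4 = 218
r_4 = 36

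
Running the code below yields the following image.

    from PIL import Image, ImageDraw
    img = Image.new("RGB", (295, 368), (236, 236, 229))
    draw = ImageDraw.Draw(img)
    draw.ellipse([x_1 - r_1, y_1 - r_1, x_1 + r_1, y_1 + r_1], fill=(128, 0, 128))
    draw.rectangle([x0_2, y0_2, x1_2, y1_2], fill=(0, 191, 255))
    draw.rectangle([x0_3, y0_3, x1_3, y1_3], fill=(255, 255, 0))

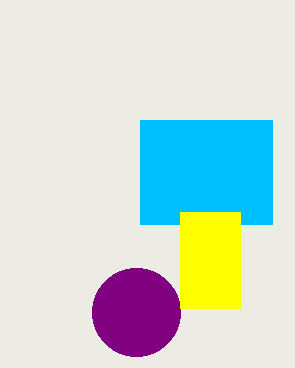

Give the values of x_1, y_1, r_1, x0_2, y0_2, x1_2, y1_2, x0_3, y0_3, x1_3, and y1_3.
x_1 = 136
y_1 = 312
r_1 = 44
x0_2 = 140
y0_2 = 120
x1_2 = 272
y1_2 = 224
x0_3 = 180
y0_3 = 212
x1_3 = 240
y1_3 = 308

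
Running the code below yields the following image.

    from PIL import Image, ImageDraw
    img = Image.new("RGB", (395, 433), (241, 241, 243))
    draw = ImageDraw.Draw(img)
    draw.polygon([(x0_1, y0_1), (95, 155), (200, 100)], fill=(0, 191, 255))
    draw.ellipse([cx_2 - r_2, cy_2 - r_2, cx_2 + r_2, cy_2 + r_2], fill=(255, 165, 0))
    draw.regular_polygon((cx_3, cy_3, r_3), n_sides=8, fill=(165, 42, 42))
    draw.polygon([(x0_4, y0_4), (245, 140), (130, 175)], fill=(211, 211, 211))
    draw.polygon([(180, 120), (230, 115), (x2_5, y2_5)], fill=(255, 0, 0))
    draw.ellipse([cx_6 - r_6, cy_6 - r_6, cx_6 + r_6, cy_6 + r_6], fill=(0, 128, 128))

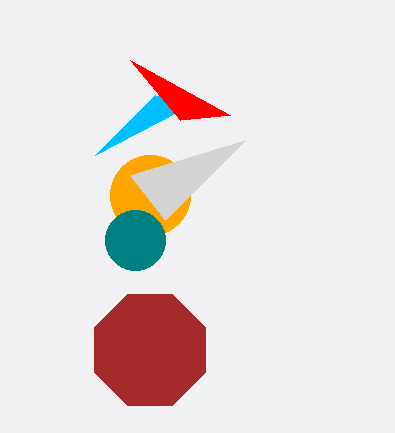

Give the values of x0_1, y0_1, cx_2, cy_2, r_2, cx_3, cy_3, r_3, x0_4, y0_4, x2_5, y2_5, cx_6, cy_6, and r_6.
x0_1 = 155; y0_1 = 95; cx_2 = 150; cy_2 = 195; r_2 = 40; cx_3 = 150; cy_3 = 350; r_3 = 60; x0_4 = 165; y0_4 = 220; x2_5 = 130; y2_5 = 60; cx_6 = 135; cy_6 = 240; r_6 = 30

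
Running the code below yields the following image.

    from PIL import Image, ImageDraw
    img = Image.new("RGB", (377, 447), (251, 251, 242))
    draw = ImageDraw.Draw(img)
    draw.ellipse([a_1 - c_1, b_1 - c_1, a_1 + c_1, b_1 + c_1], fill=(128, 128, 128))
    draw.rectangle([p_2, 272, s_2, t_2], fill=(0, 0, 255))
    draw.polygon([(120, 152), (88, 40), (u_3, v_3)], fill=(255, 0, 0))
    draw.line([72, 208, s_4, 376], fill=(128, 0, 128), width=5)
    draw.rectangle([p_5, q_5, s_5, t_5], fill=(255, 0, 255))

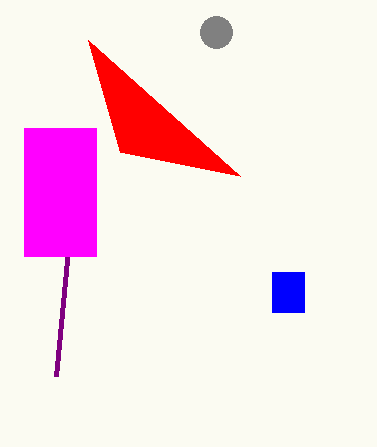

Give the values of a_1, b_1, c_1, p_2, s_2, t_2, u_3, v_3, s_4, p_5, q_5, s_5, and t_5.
a_1 = 216; b_1 = 32; c_1 = 16; p_2 = 272; s_2 = 304; t_2 = 312; u_3 = 240; v_3 = 176; s_4 = 56; p_5 = 24; q_5 = 128; s_5 = 96; t_5 = 256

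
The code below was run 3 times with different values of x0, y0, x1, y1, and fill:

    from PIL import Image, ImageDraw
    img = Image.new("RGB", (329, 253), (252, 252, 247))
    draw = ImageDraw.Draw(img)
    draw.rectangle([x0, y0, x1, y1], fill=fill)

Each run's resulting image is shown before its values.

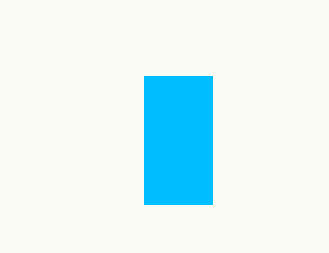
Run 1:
x0 = 144, y0 = 76, x1 = 212, y1 = 204, fill = 'deepskyblue'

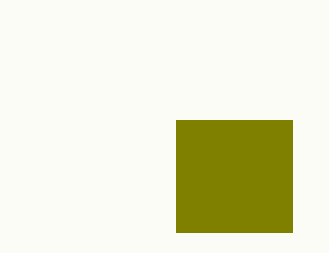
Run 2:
x0 = 176, y0 = 120, x1 = 292, y1 = 232, fill = 'olive'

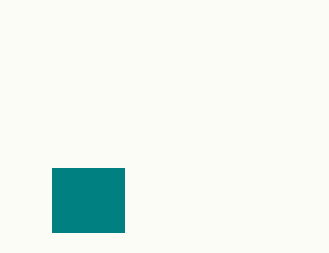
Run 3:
x0 = 52; y0 = 168; x1 = 124; y1 = 232; fill = 'teal'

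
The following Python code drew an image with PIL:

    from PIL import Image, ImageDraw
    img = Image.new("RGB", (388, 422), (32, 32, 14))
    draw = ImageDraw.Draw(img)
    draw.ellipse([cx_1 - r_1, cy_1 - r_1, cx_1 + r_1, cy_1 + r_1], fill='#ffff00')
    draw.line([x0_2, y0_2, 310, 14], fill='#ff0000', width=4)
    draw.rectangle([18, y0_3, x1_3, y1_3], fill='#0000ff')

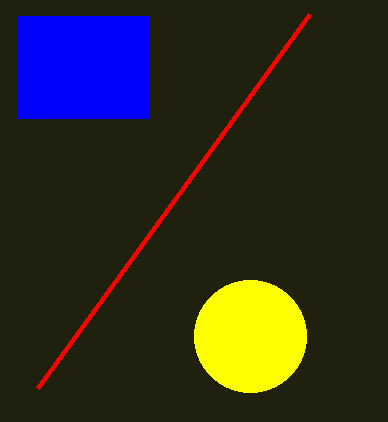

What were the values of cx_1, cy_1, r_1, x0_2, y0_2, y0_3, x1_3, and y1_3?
cx_1 = 250, cy_1 = 336, r_1 = 56, x0_2 = 38, y0_2 = 388, y0_3 = 16, x1_3 = 148, y1_3 = 118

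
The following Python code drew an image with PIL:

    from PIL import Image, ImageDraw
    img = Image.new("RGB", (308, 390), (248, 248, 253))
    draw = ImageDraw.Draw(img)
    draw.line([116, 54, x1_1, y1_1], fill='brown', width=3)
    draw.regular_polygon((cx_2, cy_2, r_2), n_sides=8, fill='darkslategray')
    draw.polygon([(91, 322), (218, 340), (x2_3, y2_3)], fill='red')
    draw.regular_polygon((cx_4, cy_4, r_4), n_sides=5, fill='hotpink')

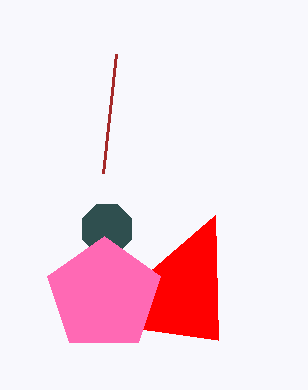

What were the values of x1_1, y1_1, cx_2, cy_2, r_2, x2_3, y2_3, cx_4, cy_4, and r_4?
x1_1 = 103
y1_1 = 173
cx_2 = 107
cy_2 = 229
r_2 = 27
x2_3 = 215
y2_3 = 215
cx_4 = 104
cy_4 = 295
r_4 = 59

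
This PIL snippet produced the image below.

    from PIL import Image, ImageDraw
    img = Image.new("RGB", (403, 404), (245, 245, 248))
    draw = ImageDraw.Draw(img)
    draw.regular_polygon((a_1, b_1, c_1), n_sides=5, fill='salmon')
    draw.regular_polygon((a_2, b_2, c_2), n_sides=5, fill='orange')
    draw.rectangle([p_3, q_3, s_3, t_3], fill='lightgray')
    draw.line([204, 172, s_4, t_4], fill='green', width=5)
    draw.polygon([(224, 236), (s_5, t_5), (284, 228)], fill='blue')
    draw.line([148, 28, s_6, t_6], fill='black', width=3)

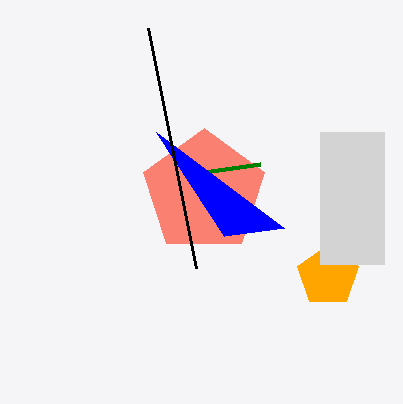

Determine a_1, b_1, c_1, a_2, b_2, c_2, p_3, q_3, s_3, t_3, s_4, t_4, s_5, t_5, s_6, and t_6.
a_1 = 204; b_1 = 192; c_1 = 64; a_2 = 328; b_2 = 276; c_2 = 32; p_3 = 320; q_3 = 132; s_3 = 384; t_3 = 264; s_4 = 260; t_4 = 164; s_5 = 156; t_5 = 132; s_6 = 196; t_6 = 268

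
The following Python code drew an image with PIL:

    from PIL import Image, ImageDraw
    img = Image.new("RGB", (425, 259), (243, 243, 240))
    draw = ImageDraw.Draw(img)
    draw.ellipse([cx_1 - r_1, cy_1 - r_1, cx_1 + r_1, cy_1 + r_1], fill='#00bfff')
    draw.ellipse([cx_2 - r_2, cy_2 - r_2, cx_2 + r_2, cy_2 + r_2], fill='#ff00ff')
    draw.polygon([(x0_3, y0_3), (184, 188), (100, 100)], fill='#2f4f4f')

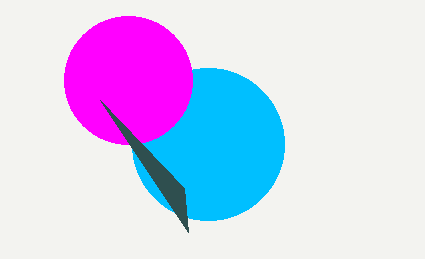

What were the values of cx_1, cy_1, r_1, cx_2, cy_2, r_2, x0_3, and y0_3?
cx_1 = 208, cy_1 = 144, r_1 = 76, cx_2 = 128, cy_2 = 80, r_2 = 64, x0_3 = 188, y0_3 = 232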